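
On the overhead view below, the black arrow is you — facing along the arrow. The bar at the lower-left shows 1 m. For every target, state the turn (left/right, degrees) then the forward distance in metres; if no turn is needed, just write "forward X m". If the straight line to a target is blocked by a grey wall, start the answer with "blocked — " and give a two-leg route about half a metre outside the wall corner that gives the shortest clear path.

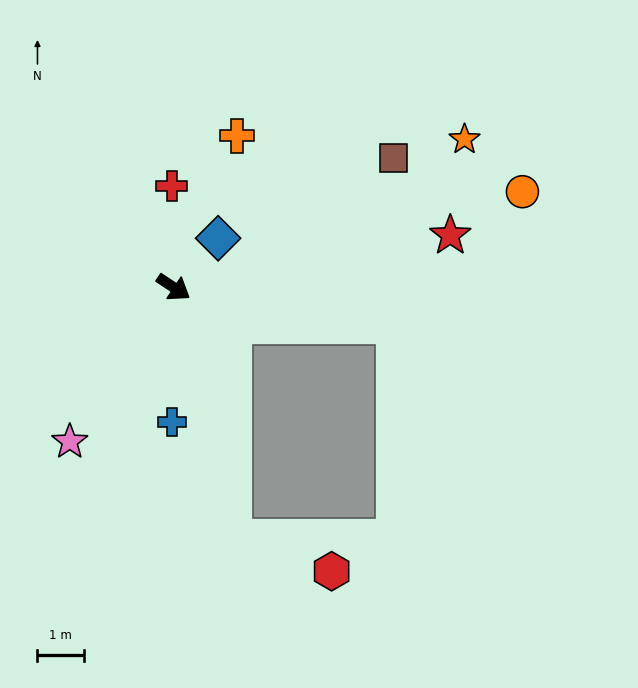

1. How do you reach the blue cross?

turn right 57°, forward 2.9 m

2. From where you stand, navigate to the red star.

turn left 44°, forward 6.0 m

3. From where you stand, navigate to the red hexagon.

blocked — turn right 44°, forward 5.5 m, then turn left 60°, forward 2.2 m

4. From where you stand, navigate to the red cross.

turn left 124°, forward 2.2 m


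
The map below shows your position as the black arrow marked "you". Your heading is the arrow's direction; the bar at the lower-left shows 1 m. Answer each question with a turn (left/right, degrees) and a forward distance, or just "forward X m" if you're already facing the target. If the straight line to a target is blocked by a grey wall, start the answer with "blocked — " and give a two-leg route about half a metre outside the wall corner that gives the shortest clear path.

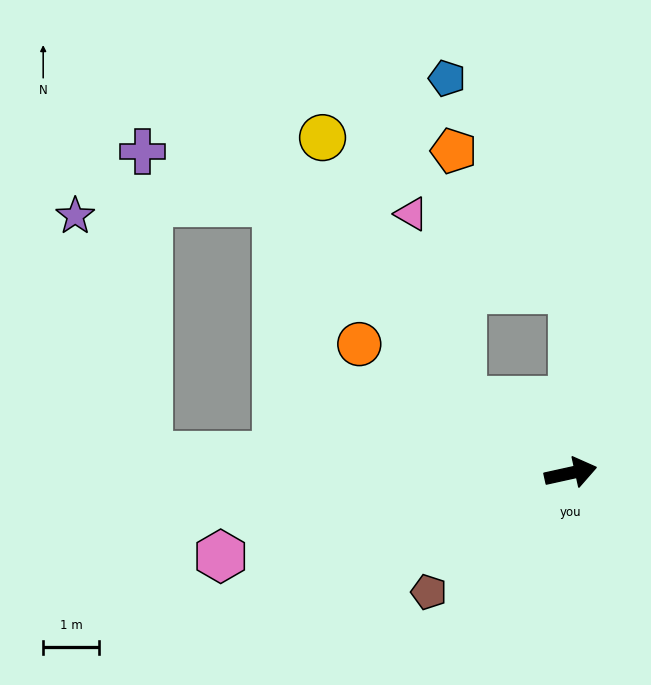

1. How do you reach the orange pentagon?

blocked — turn left 77°, forward 3.3 m, then turn left 41°, forward 3.2 m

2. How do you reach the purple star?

blocked — turn left 165°, forward 7.5 m, then turn right 70°, forward 4.5 m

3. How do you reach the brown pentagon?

turn right 152°, forward 3.3 m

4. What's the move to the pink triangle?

blocked — turn left 134°, forward 2.3 m, then turn right 41°, forward 3.4 m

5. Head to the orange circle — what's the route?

turn left 136°, forward 4.4 m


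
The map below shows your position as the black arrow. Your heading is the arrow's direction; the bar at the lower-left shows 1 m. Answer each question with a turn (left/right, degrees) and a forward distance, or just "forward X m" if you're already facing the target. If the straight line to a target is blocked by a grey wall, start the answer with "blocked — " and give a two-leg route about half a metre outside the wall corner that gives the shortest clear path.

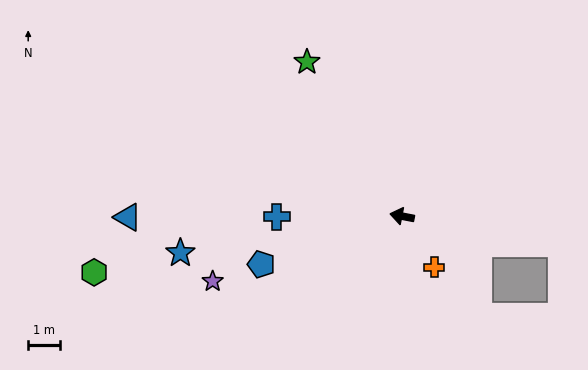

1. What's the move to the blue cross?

turn left 11°, forward 4.0 m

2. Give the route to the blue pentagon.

turn left 30°, forward 4.7 m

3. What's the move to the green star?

turn right 47°, forward 5.7 m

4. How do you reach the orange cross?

turn left 133°, forward 1.9 m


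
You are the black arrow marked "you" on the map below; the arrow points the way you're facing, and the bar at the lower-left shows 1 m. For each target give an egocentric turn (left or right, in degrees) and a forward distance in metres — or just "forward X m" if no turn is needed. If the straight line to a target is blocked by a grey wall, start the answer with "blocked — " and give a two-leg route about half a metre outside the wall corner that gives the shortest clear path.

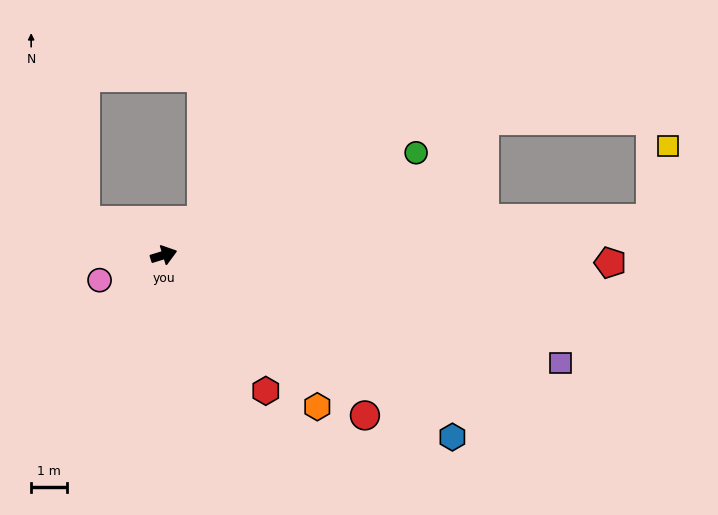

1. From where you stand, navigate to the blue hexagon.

turn right 49°, forward 9.6 m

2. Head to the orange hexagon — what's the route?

turn right 62°, forward 6.1 m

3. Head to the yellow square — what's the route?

blocked — turn right 13°, forward 13.8 m, then turn left 73°, forward 2.1 m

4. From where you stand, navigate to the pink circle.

turn right 176°, forward 1.9 m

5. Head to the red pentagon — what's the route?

turn right 18°, forward 12.6 m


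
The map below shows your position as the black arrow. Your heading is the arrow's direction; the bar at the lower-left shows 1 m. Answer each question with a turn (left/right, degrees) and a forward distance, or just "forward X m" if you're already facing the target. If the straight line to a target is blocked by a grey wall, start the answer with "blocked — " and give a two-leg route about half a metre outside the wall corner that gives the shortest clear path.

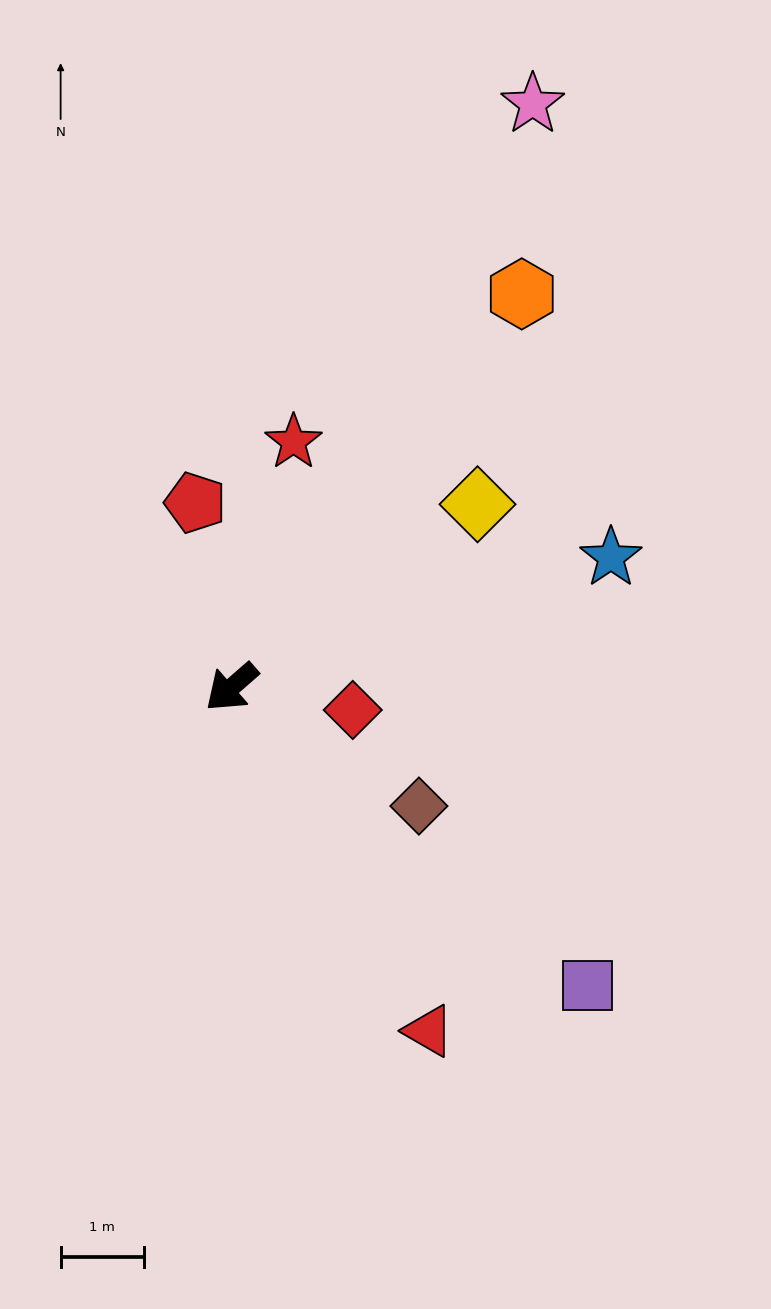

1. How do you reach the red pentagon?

turn right 120°, forward 2.3 m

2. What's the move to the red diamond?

turn left 128°, forward 1.5 m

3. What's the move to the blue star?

turn left 158°, forward 4.8 m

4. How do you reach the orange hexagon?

turn right 168°, forward 5.9 m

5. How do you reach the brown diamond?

turn left 107°, forward 2.7 m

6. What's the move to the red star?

turn right 145°, forward 3.0 m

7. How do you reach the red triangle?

turn left 79°, forward 4.8 m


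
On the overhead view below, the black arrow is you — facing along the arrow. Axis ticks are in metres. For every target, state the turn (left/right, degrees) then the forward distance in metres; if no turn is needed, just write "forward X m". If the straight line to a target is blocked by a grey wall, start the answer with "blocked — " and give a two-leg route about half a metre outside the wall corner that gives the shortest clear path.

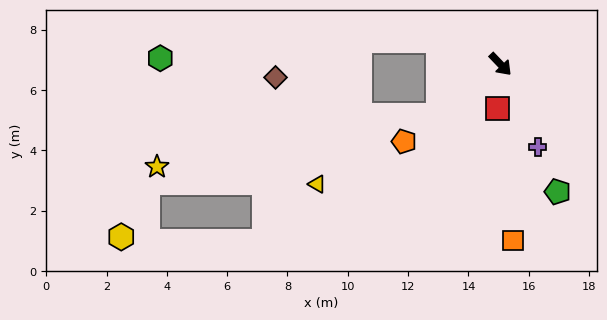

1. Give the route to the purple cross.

turn right 19°, forward 3.0 m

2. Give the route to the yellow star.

blocked — turn right 94°, forward 2.6 m, then turn right 29°, forward 9.5 m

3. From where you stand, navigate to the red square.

turn right 47°, forward 1.5 m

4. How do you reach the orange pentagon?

turn right 95°, forward 4.1 m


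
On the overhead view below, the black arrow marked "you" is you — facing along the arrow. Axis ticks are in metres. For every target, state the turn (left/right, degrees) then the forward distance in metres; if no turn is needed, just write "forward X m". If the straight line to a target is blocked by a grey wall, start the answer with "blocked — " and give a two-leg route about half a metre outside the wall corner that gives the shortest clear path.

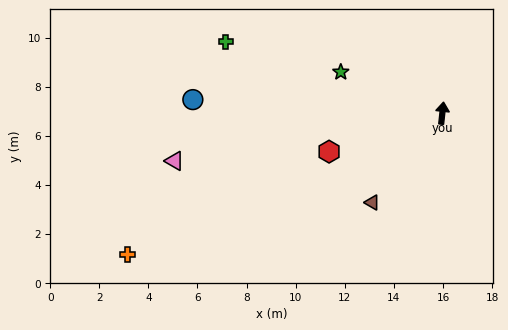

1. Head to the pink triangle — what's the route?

turn left 106°, forward 11.1 m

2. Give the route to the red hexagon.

turn left 115°, forward 4.9 m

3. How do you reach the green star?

turn left 74°, forward 4.5 m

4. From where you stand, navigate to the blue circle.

turn left 93°, forward 10.2 m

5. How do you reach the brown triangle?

turn left 148°, forward 4.6 m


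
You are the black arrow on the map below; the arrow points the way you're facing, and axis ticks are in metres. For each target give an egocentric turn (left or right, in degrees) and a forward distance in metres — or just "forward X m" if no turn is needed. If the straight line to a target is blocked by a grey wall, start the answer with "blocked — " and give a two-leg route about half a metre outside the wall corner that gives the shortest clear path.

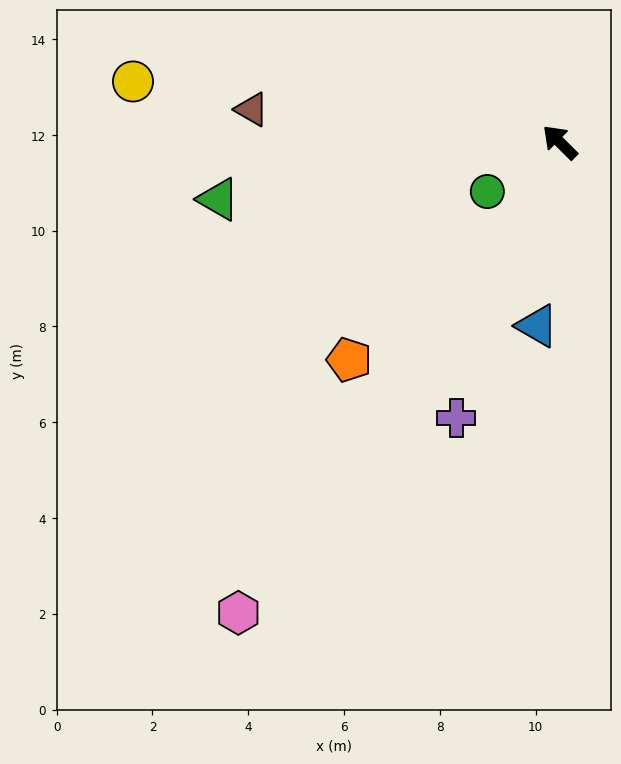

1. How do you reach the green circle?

turn left 79°, forward 1.8 m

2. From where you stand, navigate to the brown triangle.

turn left 39°, forward 6.5 m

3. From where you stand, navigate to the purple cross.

turn left 114°, forward 6.2 m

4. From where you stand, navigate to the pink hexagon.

turn left 100°, forward 11.9 m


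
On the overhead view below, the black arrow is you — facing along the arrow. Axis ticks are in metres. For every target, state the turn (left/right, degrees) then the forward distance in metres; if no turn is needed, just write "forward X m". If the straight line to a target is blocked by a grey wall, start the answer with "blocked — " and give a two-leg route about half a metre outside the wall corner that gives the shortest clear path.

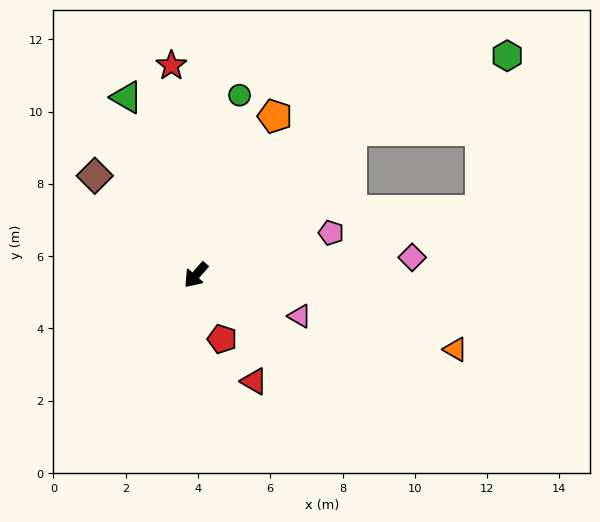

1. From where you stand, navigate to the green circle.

turn right 152°, forward 5.1 m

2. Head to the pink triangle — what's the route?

turn left 110°, forward 3.1 m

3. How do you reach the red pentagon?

turn left 64°, forward 1.9 m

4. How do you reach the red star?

turn right 132°, forward 5.8 m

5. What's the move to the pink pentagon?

turn left 149°, forward 3.9 m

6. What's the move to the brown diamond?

turn right 93°, forward 3.9 m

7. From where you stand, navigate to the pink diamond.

turn left 136°, forward 6.0 m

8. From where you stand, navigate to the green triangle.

turn right 117°, forward 5.3 m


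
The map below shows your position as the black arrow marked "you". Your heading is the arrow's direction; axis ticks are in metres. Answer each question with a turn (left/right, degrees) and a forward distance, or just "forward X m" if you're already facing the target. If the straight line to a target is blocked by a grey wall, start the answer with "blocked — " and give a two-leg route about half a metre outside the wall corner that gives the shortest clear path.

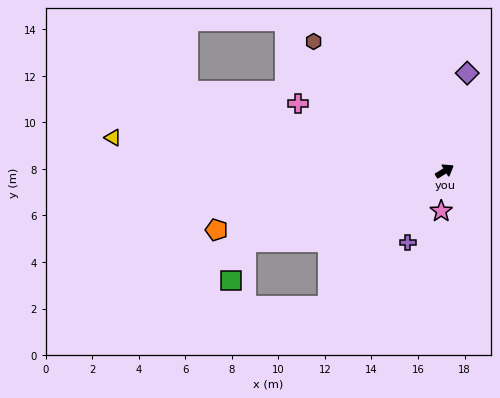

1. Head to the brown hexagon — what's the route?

turn left 104°, forward 7.9 m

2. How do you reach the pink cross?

turn left 124°, forward 6.9 m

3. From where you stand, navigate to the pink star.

turn right 126°, forward 1.7 m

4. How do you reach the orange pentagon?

turn left 163°, forward 10.1 m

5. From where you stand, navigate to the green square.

blocked — turn left 168°, forward 9.1 m, then turn left 48°, forward 1.7 m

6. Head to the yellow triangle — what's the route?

turn left 143°, forward 14.3 m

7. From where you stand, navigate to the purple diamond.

turn left 46°, forward 4.3 m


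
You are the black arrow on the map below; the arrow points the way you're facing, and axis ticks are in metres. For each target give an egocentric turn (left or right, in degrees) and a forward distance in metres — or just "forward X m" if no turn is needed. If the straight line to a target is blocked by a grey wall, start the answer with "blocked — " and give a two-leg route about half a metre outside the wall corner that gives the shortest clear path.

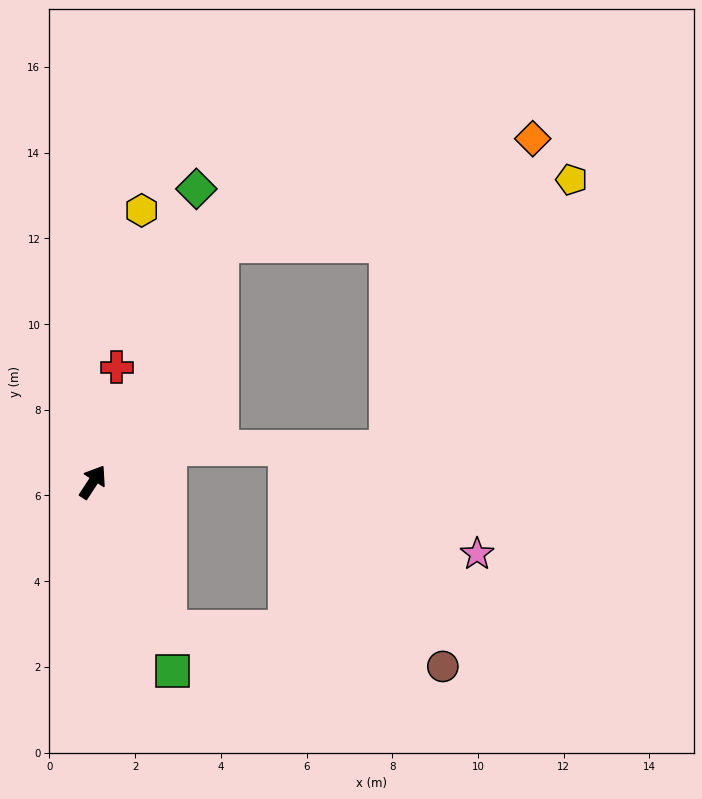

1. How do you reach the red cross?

turn left 21°, forward 2.7 m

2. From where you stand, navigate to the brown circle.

blocked — turn right 119°, forward 3.8 m, then turn left 54°, forward 6.5 m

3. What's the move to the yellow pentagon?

blocked — turn left 5°, forward 6.3 m, then turn right 51°, forward 8.3 m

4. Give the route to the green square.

turn right 124°, forward 4.8 m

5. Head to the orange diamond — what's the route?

blocked — turn left 5°, forward 6.3 m, then turn right 43°, forward 7.7 m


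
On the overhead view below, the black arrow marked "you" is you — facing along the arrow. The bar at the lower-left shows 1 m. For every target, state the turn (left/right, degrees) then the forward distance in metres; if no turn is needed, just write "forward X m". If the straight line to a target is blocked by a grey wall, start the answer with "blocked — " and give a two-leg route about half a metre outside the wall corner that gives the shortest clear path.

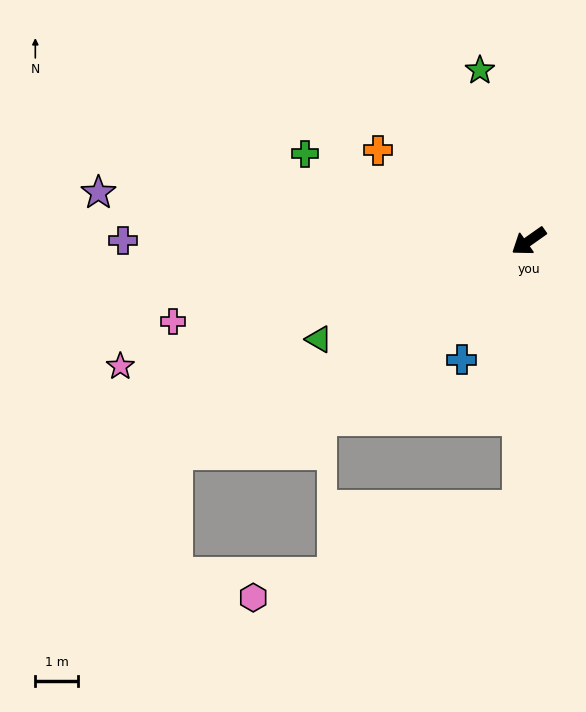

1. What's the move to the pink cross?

turn right 22°, forward 8.6 m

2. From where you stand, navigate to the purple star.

turn right 42°, forward 10.2 m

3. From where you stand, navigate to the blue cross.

turn left 25°, forward 3.2 m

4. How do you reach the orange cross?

turn right 66°, forward 4.2 m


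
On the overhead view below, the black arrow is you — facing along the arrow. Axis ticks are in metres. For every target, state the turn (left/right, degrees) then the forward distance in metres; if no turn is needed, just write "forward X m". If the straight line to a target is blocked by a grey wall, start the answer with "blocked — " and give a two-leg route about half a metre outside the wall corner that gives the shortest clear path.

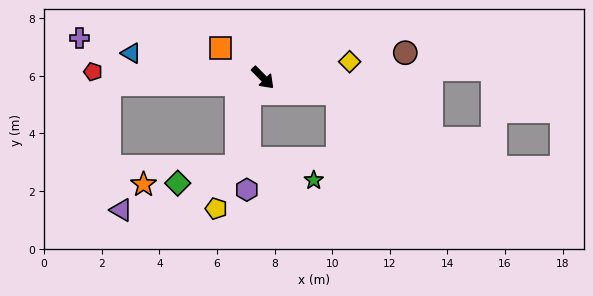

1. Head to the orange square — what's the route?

turn right 170°, forward 1.8 m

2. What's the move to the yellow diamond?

turn left 56°, forward 3.1 m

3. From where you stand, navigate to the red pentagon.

turn right 137°, forward 5.9 m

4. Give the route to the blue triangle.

turn right 145°, forward 4.6 m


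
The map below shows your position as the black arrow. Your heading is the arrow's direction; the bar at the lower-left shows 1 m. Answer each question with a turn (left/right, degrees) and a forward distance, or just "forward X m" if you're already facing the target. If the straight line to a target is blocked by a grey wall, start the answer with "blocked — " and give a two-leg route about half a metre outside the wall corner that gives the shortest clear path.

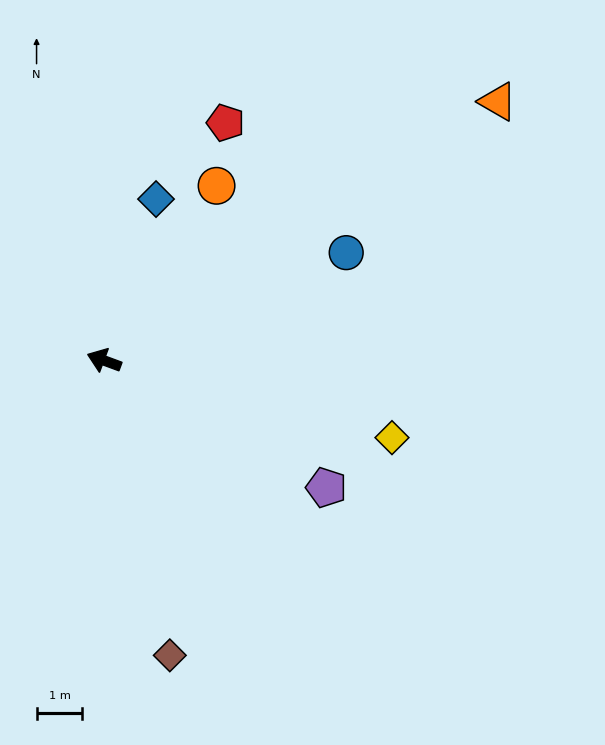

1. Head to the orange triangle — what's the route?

turn right 126°, forward 10.3 m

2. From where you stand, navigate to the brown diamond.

turn left 123°, forward 6.6 m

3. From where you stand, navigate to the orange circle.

turn right 102°, forward 4.5 m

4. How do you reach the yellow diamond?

turn right 175°, forward 6.5 m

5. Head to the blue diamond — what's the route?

turn right 88°, forward 3.7 m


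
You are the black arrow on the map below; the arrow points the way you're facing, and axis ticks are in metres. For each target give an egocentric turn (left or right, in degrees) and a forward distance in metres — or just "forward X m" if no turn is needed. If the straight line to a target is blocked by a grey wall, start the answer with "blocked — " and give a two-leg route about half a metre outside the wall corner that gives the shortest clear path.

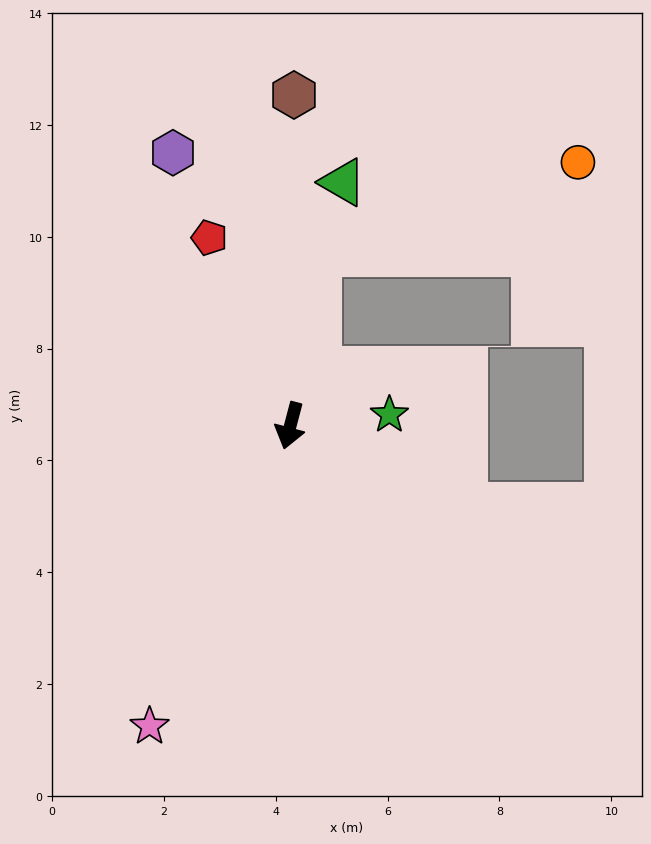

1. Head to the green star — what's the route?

turn left 111°, forward 1.8 m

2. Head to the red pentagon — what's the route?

turn right 142°, forward 3.7 m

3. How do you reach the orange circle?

blocked — turn right 174°, forward 3.1 m, then turn right 62°, forward 4.9 m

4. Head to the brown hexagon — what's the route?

turn right 166°, forward 5.9 m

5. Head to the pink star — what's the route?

turn right 10°, forward 5.9 m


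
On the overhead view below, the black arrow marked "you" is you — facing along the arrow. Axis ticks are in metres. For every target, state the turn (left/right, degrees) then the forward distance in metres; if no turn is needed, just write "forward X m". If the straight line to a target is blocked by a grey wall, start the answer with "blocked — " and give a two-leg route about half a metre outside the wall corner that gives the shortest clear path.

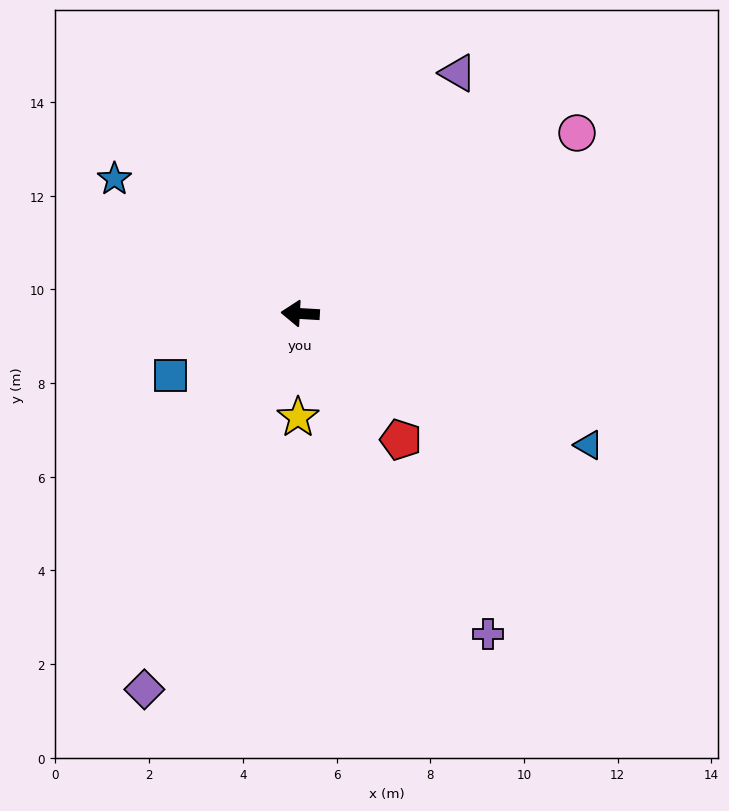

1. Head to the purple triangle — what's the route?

turn right 120°, forward 6.1 m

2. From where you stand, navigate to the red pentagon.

turn left 132°, forward 3.4 m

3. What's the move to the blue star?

turn right 33°, forward 4.9 m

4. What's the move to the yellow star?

turn left 92°, forward 2.2 m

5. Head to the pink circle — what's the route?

turn right 144°, forward 7.1 m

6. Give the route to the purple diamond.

turn left 71°, forward 8.7 m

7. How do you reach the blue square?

turn left 29°, forward 3.1 m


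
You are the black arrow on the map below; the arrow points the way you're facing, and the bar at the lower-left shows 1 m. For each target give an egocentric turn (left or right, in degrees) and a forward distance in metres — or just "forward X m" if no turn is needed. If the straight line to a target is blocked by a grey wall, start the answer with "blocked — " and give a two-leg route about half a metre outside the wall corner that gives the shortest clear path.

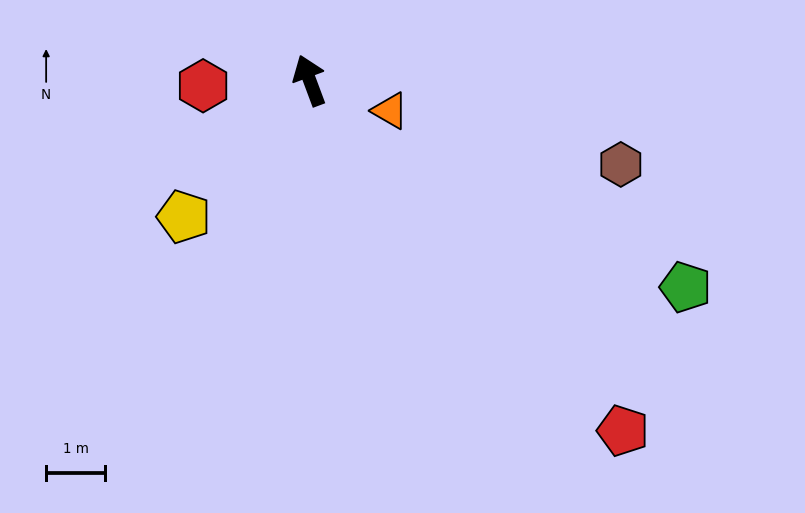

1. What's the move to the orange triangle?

turn right 131°, forward 1.5 m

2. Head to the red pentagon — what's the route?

turn right 159°, forward 8.0 m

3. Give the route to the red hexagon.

turn left 72°, forward 1.8 m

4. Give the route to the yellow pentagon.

turn left 117°, forward 3.2 m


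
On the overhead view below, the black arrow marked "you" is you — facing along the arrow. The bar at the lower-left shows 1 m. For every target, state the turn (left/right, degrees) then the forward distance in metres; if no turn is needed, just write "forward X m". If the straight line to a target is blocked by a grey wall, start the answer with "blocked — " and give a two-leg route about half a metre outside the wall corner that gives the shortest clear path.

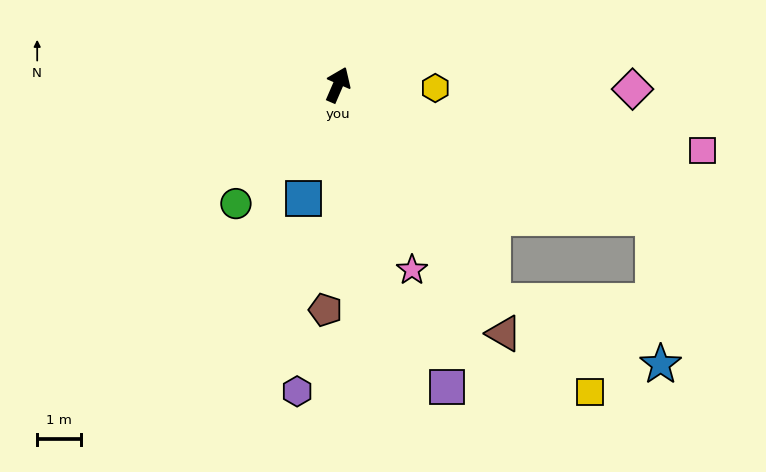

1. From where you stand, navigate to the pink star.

turn right 135°, forward 4.5 m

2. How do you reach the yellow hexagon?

turn right 69°, forward 2.2 m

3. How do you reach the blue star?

blocked — turn right 89°, forward 7.7 m, then turn right 65°, forward 3.3 m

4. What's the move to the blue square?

turn right 173°, forward 2.7 m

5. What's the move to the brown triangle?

turn right 123°, forward 6.8 m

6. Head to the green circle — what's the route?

turn left 163°, forward 3.5 m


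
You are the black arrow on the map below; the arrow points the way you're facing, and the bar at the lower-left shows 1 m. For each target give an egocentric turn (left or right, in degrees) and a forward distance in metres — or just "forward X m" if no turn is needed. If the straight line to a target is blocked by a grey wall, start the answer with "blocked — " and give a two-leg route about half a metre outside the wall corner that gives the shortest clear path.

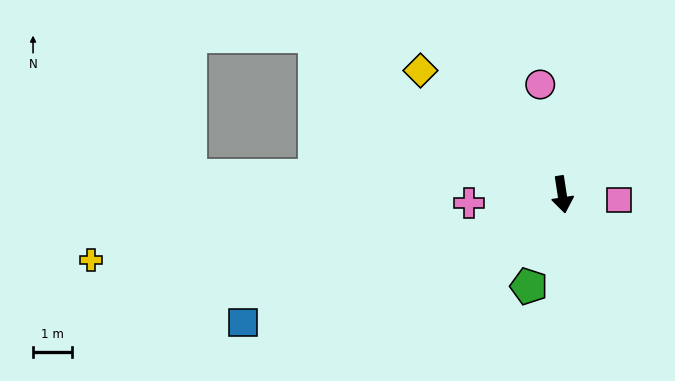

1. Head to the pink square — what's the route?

turn left 75°, forward 1.4 m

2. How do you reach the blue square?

turn right 77°, forward 8.8 m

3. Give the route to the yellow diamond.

turn right 140°, forward 4.8 m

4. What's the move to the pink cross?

turn right 94°, forward 2.4 m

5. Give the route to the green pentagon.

turn right 29°, forward 2.5 m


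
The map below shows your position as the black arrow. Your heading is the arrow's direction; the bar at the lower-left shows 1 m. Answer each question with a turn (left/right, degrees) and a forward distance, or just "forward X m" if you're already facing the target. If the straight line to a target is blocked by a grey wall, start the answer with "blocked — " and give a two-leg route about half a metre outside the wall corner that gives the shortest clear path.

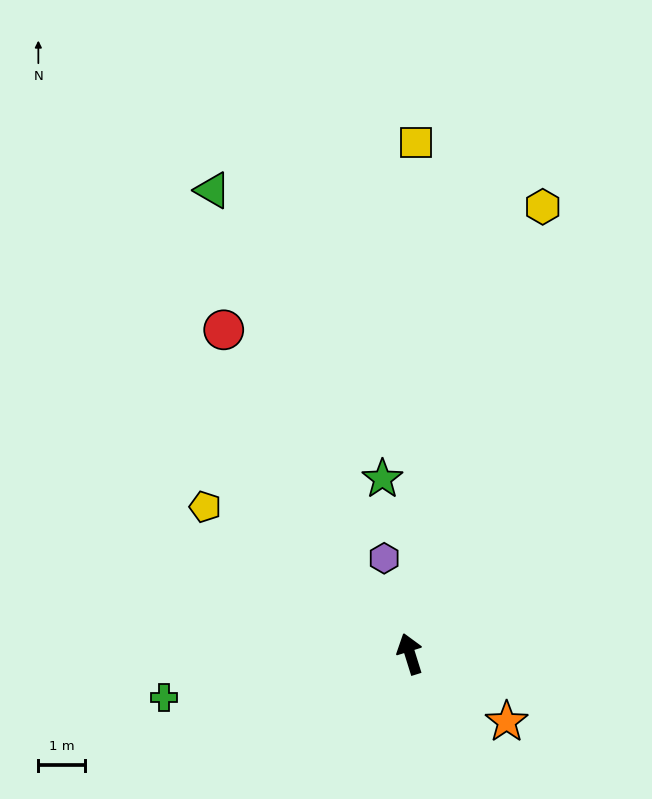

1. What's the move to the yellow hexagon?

turn right 34°, forward 10.1 m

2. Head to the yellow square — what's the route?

turn right 18°, forward 11.1 m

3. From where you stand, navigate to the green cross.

turn left 83°, forward 5.4 m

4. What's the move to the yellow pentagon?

turn left 37°, forward 5.5 m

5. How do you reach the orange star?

turn right 142°, forward 2.6 m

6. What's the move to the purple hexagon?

turn right 2°, forward 2.1 m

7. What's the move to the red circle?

turn left 13°, forward 8.1 m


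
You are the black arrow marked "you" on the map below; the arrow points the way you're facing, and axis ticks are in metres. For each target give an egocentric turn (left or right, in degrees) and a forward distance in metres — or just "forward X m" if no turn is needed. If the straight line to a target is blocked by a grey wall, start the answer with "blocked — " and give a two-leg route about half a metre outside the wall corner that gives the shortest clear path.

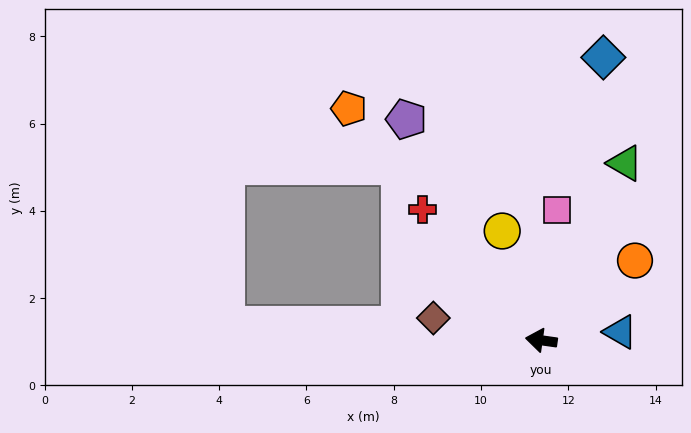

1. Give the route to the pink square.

turn right 89°, forward 3.0 m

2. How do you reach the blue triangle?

turn right 166°, forward 1.8 m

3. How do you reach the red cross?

turn right 40°, forward 4.1 m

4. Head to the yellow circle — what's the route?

turn right 62°, forward 2.7 m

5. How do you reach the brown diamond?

turn right 4°, forward 2.5 m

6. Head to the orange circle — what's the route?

turn right 132°, forward 2.8 m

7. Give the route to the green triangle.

turn right 107°, forward 4.5 m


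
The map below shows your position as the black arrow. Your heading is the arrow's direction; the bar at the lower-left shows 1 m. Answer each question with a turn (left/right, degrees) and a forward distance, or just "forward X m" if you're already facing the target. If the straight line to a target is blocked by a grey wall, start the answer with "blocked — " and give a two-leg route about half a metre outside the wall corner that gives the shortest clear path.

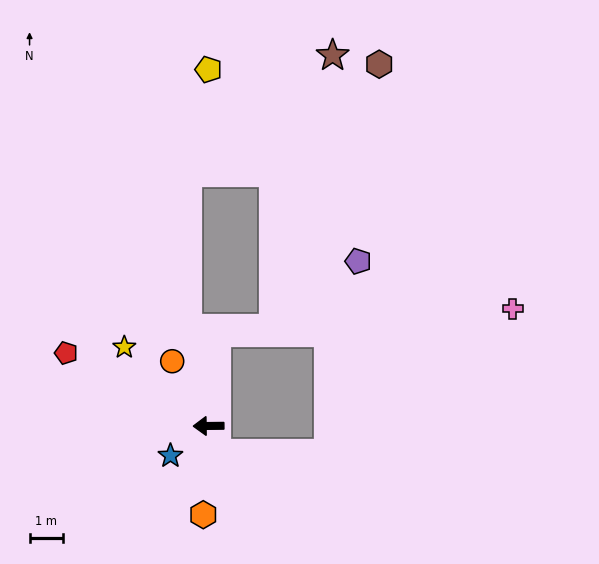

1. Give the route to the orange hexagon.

turn left 86°, forward 2.6 m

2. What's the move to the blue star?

turn left 37°, forward 1.4 m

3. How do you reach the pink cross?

blocked — turn right 96°, forward 2.8 m, then turn right 80°, forward 8.7 m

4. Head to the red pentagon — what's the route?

turn right 28°, forward 4.7 m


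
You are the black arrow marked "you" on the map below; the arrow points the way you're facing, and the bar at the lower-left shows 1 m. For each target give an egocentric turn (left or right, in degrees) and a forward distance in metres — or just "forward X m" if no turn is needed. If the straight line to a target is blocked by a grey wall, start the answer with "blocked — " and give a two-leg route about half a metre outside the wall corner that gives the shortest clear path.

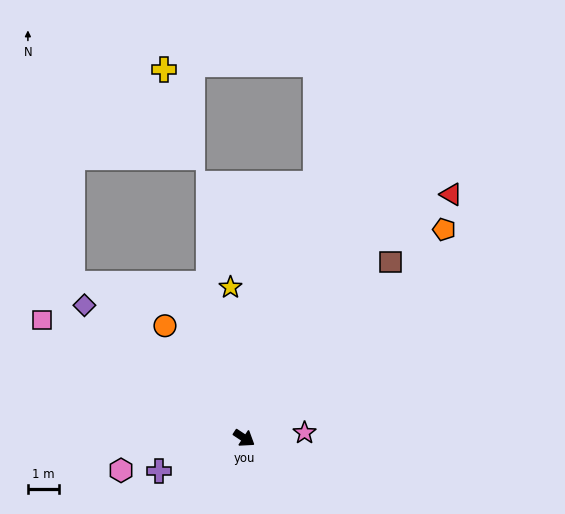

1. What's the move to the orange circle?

turn left 159°, forward 4.4 m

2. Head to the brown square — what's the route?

turn left 84°, forward 7.4 m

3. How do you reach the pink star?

turn left 38°, forward 2.0 m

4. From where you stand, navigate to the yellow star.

turn left 129°, forward 4.9 m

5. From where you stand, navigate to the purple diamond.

turn left 174°, forward 6.7 m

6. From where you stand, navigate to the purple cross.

turn right 125°, forward 2.9 m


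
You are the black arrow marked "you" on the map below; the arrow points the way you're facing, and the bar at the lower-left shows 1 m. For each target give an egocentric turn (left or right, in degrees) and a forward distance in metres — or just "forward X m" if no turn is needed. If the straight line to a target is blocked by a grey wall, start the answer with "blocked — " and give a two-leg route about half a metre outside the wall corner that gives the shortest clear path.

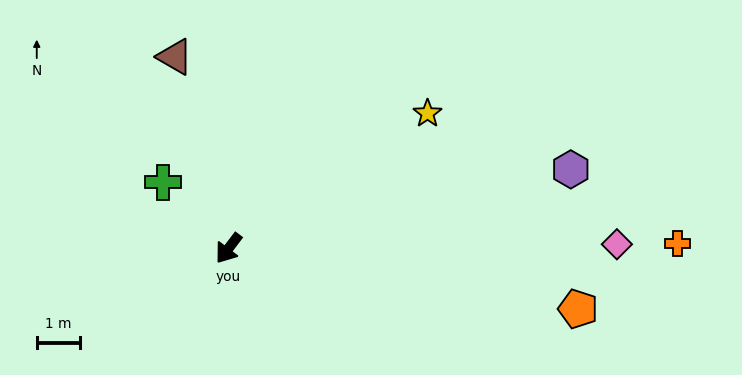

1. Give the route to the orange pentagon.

turn left 117°, forward 8.2 m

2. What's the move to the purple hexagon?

turn left 140°, forward 8.2 m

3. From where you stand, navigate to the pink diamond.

turn left 128°, forward 9.0 m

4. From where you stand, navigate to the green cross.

turn right 98°, forward 2.2 m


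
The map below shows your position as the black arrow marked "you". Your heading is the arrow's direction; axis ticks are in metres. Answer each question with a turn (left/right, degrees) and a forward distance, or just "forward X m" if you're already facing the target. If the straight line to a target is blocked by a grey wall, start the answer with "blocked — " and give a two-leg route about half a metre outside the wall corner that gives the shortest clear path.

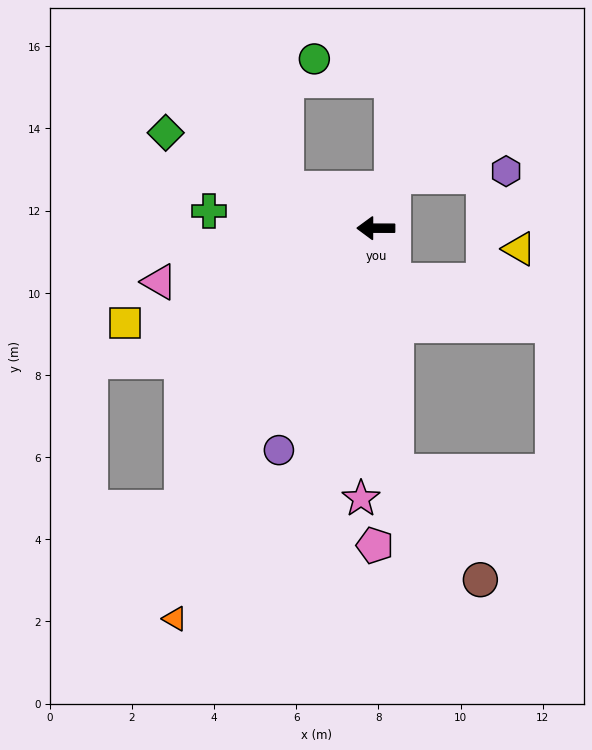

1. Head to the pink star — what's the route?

turn left 87°, forward 6.6 m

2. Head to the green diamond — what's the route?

turn right 24°, forward 5.6 m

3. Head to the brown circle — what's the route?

blocked — turn left 95°, forward 5.9 m, then turn left 33°, forward 3.3 m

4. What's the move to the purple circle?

turn left 67°, forward 5.9 m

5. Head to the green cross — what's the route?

turn right 6°, forward 4.1 m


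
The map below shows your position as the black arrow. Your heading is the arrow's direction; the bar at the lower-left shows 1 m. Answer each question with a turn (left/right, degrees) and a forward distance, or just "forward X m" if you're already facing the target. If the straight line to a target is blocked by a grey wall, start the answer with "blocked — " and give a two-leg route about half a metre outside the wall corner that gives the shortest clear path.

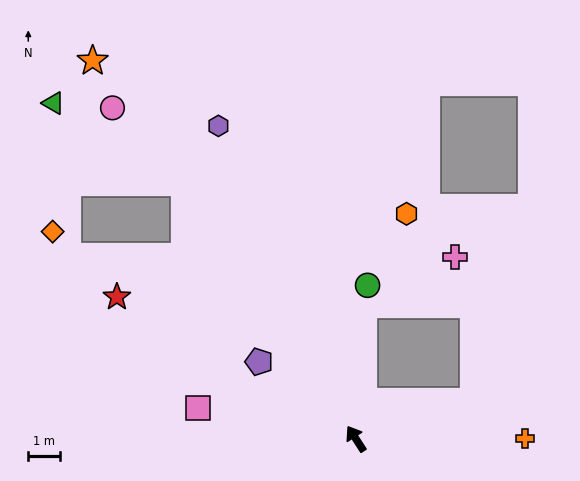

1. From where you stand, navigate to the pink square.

turn left 46°, forward 5.1 m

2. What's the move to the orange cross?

turn right 123°, forward 5.3 m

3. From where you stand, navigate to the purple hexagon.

turn right 9°, forward 10.8 m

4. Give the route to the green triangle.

blocked — forward 9.7 m, then turn left 26°, forward 4.8 m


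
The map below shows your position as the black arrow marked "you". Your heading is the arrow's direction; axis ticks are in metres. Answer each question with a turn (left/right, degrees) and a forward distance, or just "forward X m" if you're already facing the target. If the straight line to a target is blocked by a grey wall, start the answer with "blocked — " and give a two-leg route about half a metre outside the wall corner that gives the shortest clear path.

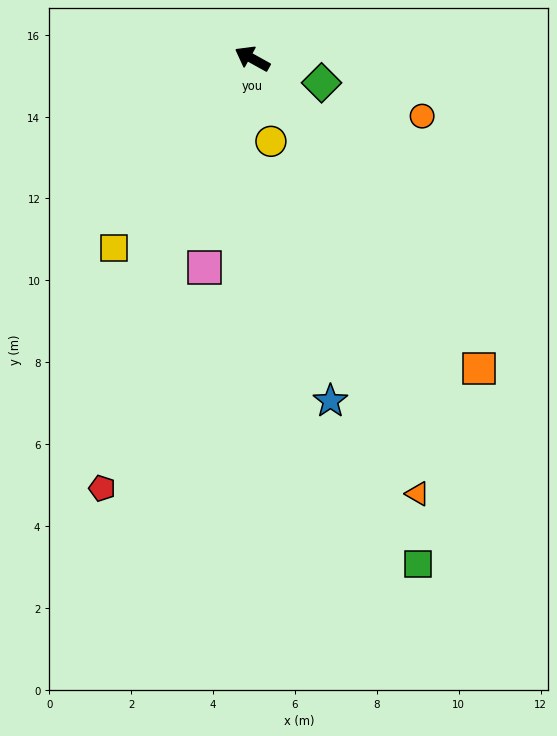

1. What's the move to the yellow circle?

turn left 132°, forward 2.1 m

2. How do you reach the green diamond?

turn right 170°, forward 1.8 m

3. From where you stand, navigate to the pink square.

turn left 106°, forward 5.2 m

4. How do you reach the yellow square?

turn left 83°, forward 5.7 m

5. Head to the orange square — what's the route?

turn left 155°, forward 9.4 m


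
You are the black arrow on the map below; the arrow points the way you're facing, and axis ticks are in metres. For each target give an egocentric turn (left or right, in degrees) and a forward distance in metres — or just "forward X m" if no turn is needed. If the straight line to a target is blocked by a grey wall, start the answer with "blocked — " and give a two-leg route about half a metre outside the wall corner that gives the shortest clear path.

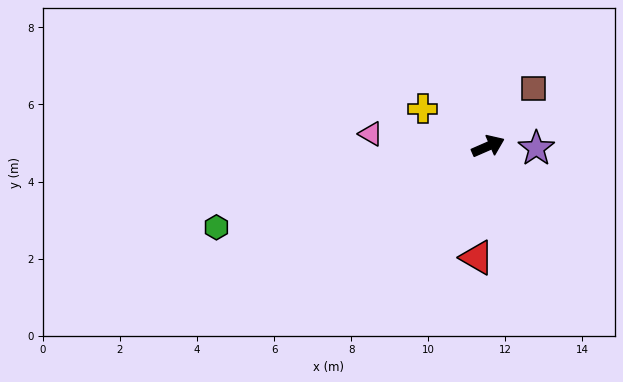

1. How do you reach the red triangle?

turn right 119°, forward 2.9 m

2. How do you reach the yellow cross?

turn left 127°, forward 2.0 m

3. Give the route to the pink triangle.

turn left 150°, forward 3.1 m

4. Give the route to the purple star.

turn right 26°, forward 1.3 m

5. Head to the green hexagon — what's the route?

turn left 173°, forward 7.4 m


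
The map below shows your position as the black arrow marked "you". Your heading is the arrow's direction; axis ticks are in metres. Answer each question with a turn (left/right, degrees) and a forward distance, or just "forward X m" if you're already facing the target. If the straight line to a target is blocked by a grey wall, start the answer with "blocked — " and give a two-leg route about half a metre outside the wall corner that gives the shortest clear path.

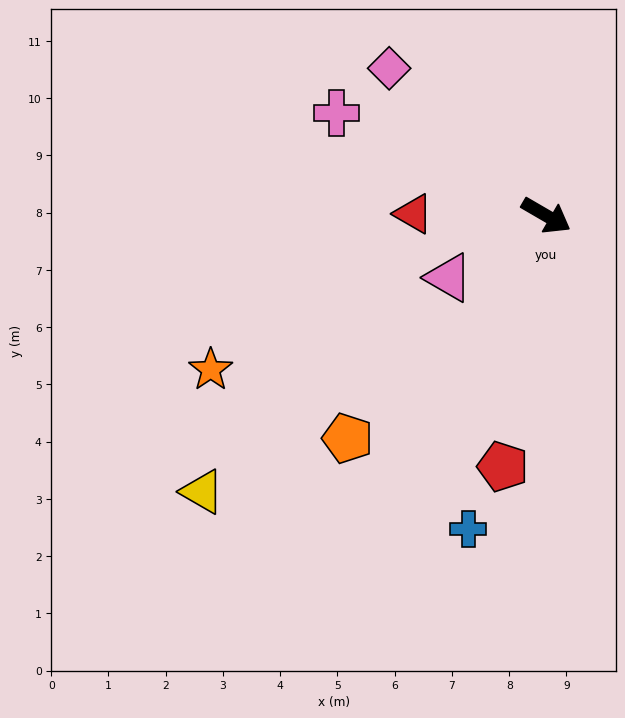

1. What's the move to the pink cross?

turn right 176°, forward 4.1 m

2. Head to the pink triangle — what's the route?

turn right 117°, forward 2.0 m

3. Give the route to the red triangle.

turn right 151°, forward 2.3 m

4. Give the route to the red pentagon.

turn right 70°, forward 4.4 m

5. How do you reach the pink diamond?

turn left 167°, forward 3.8 m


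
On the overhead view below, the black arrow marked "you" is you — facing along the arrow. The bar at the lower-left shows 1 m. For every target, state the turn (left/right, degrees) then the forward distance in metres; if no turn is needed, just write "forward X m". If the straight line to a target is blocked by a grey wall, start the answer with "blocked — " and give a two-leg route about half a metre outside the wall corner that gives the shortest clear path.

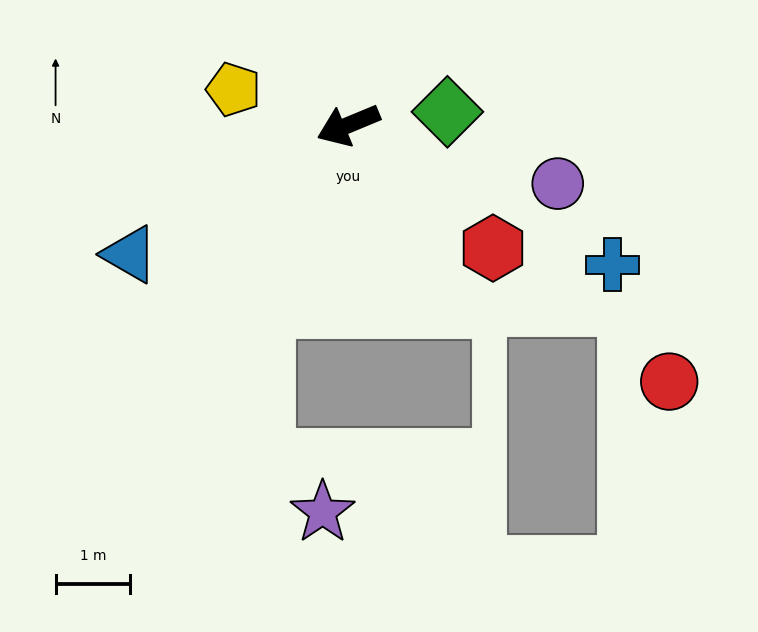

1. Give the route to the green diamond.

turn left 165°, forward 1.3 m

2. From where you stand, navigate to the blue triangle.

turn left 8°, forward 3.4 m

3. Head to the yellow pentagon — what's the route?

turn right 40°, forward 1.6 m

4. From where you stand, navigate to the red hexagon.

turn left 117°, forward 2.6 m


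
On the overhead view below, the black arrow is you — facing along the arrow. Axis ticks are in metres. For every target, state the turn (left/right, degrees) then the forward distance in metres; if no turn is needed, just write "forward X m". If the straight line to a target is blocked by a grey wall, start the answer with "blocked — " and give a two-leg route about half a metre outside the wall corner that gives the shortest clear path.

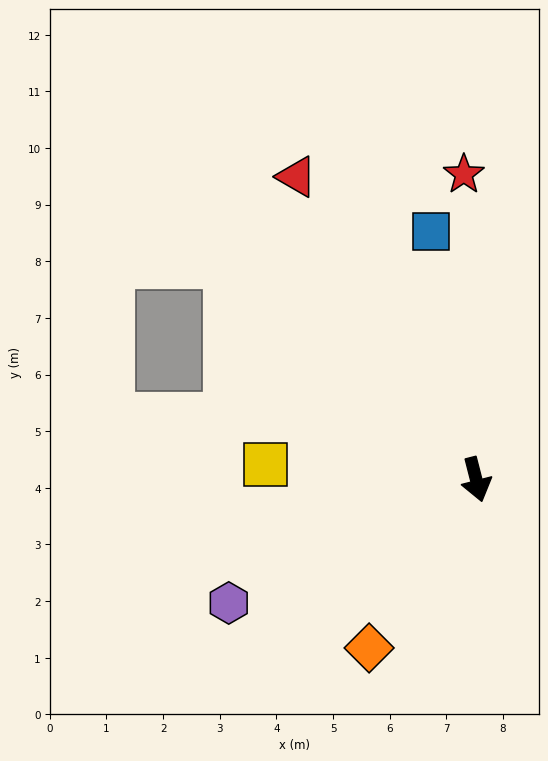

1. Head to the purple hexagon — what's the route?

turn right 78°, forward 4.9 m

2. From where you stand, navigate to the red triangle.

turn right 164°, forward 6.2 m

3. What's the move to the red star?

turn left 168°, forward 5.4 m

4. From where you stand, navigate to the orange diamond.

turn right 47°, forward 3.5 m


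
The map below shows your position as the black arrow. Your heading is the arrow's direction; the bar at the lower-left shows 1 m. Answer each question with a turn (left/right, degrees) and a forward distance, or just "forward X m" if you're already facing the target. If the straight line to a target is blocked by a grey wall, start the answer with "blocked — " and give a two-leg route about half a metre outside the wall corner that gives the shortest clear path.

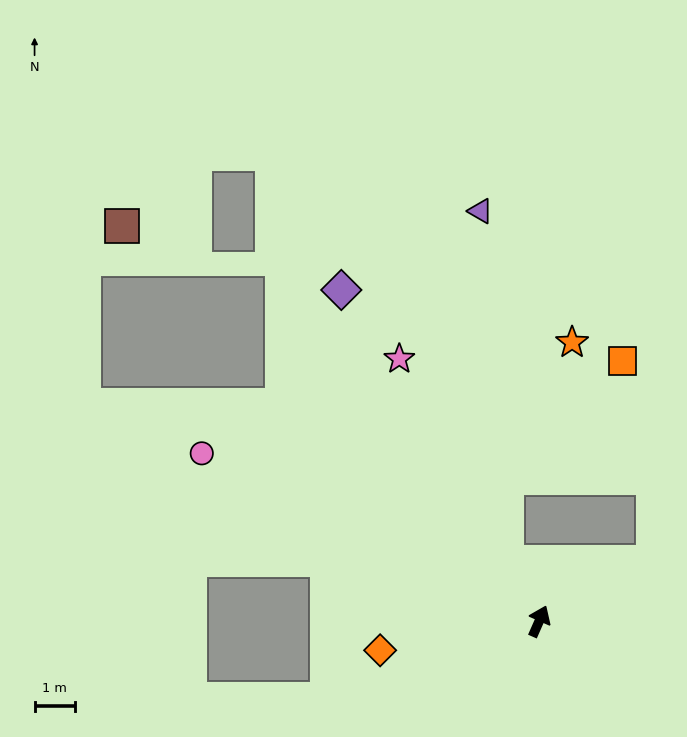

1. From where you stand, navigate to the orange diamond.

turn left 124°, forward 4.0 m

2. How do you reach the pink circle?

turn left 87°, forward 9.3 m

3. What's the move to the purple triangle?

blocked — turn left 52°, forward 1.7 m, then turn right 24°, forward 8.7 m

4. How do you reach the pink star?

turn left 52°, forward 7.3 m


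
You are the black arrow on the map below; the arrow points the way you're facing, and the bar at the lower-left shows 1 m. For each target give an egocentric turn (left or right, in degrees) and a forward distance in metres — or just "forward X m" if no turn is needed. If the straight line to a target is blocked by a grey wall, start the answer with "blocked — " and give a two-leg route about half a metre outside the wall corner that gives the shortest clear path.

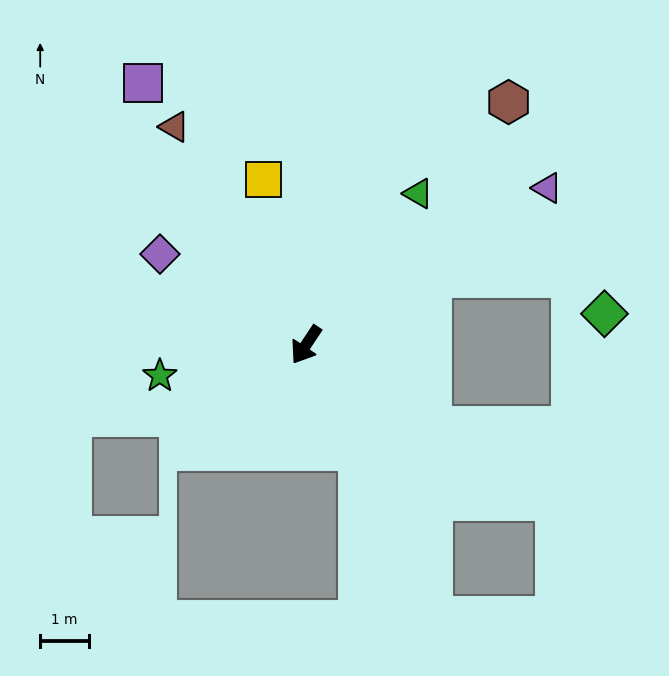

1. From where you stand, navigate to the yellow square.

turn right 132°, forward 3.5 m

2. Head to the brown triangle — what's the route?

turn right 115°, forward 5.2 m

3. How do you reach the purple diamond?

turn right 88°, forward 3.5 m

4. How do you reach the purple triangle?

turn left 157°, forward 5.9 m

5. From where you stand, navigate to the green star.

turn right 44°, forward 3.1 m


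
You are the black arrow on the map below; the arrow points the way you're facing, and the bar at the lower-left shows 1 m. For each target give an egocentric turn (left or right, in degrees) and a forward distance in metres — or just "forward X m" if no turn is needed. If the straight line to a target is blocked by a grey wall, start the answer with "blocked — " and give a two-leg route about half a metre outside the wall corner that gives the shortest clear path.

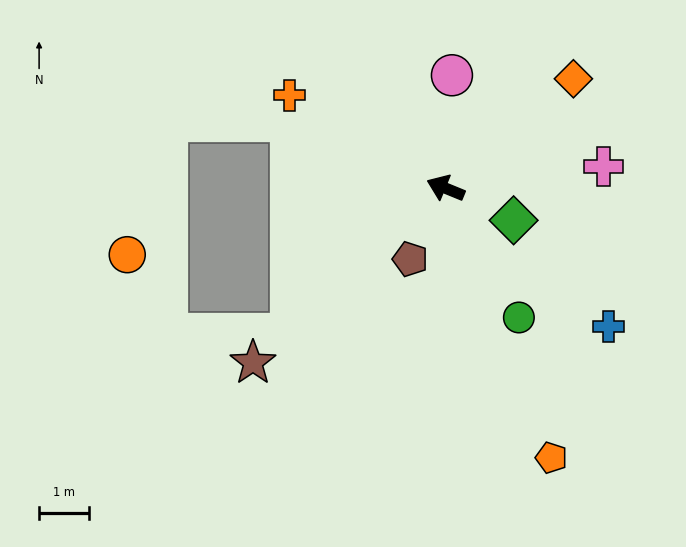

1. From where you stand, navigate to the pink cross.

turn right 150°, forward 3.2 m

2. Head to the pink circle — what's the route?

turn right 71°, forward 2.3 m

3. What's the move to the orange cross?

turn right 9°, forward 3.7 m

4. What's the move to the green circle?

turn left 142°, forward 3.0 m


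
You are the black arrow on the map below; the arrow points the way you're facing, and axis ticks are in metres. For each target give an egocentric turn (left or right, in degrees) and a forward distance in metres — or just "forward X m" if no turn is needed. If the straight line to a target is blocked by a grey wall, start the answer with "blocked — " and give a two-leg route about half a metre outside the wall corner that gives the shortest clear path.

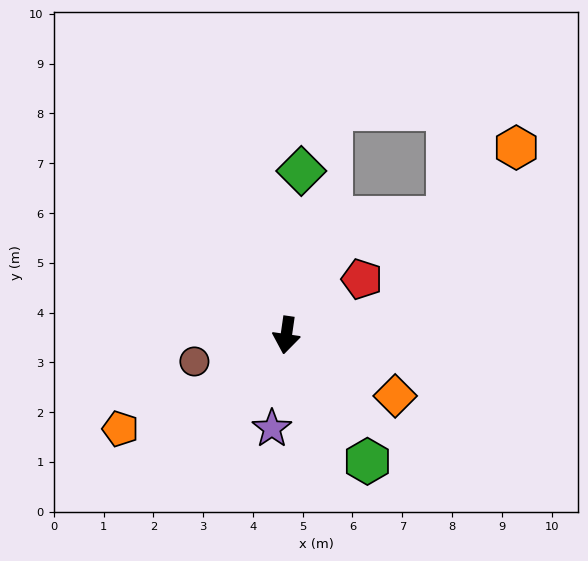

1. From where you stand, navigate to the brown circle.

turn right 66°, forward 1.9 m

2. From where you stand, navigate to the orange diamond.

turn left 69°, forward 2.5 m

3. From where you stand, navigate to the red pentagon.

turn left 135°, forward 1.9 m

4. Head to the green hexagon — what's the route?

turn left 41°, forward 3.0 m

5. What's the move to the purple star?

forward 1.9 m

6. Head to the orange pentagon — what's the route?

turn right 52°, forward 3.8 m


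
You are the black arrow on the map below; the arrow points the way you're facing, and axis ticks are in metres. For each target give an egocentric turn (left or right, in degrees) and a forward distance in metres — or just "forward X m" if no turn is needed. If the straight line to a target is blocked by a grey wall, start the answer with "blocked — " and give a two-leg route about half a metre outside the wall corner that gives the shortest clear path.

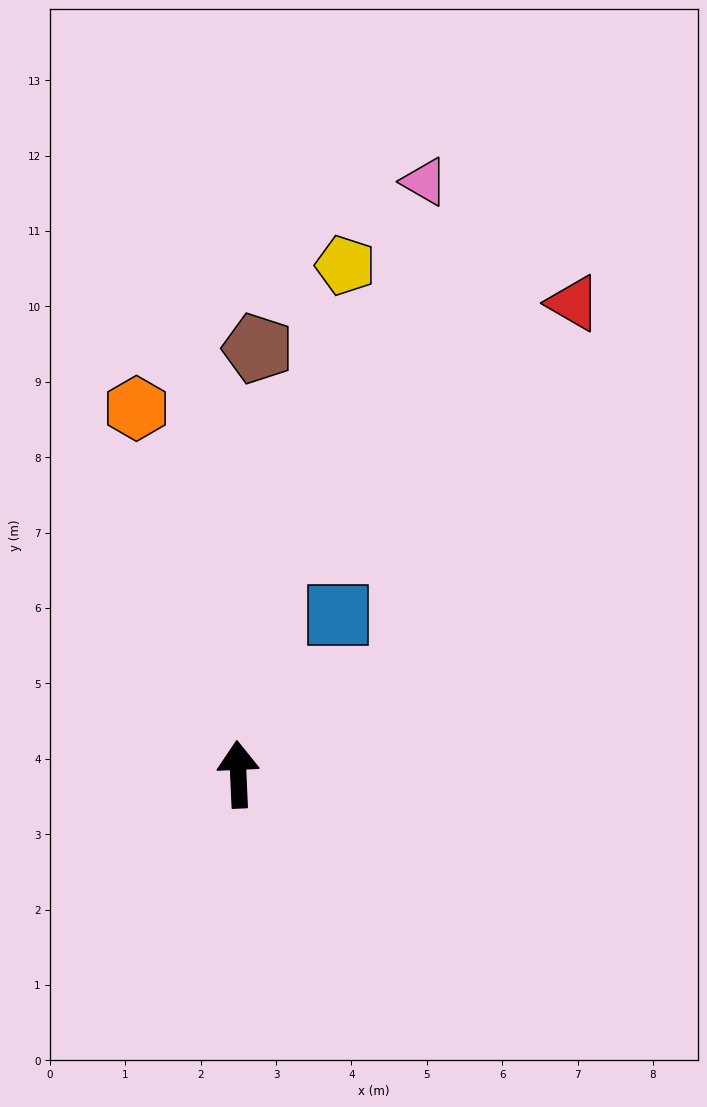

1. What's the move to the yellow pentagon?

turn right 14°, forward 6.9 m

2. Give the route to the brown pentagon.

turn right 5°, forward 5.7 m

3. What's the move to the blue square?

turn right 35°, forward 2.5 m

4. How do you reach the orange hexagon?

turn left 13°, forward 5.0 m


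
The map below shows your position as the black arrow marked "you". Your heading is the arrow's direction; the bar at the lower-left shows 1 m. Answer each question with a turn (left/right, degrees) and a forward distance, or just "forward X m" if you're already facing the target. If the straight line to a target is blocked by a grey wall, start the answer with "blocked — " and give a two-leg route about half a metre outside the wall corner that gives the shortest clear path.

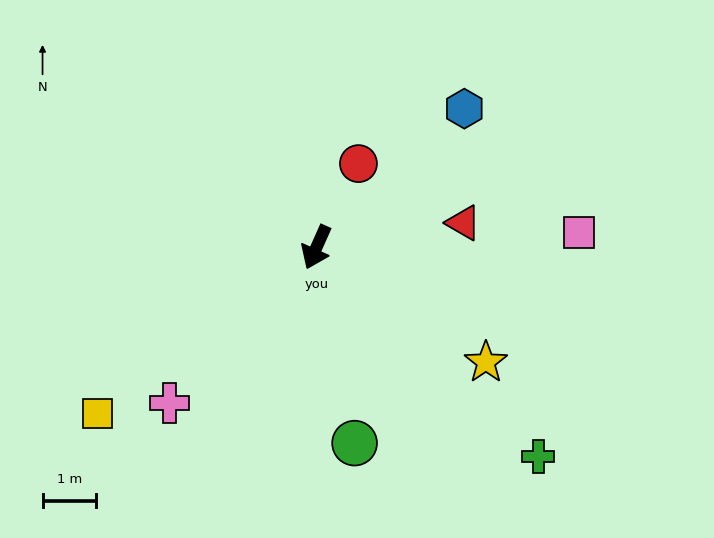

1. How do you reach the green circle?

turn left 35°, forward 3.7 m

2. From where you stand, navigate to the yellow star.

turn left 80°, forward 3.8 m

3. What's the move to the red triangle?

turn left 123°, forward 2.8 m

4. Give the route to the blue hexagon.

turn left 157°, forward 3.8 m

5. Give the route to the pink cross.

turn right 19°, forward 4.0 m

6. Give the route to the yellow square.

turn right 29°, forward 5.1 m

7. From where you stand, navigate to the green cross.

turn left 71°, forward 5.7 m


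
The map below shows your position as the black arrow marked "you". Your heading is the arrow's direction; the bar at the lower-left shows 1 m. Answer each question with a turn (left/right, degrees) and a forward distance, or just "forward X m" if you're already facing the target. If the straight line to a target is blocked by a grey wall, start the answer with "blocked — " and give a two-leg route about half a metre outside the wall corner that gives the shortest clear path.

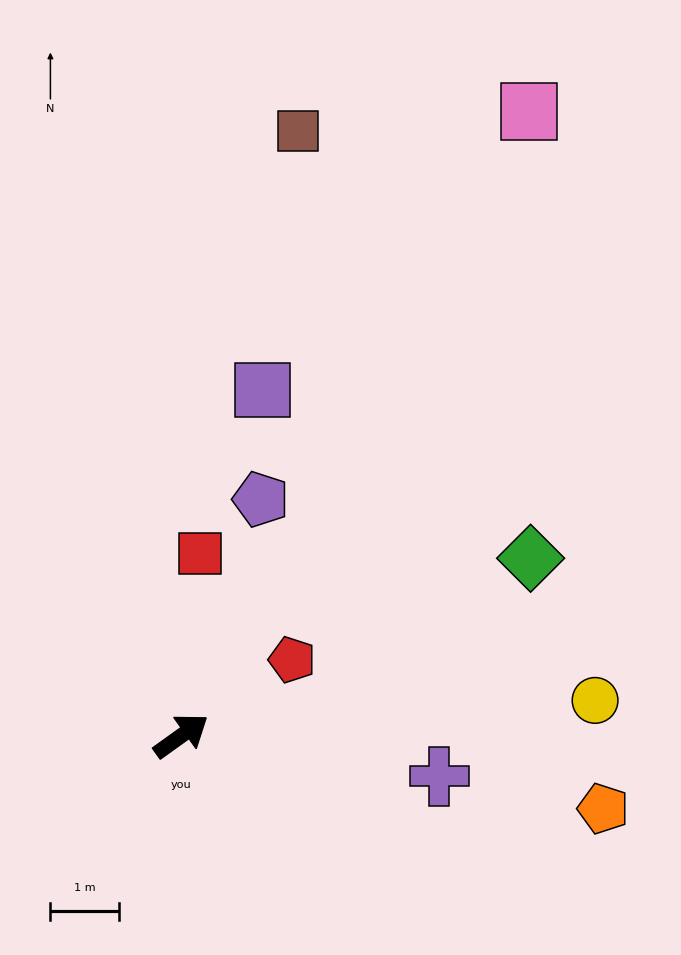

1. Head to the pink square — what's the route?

turn left 25°, forward 10.4 m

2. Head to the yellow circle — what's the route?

turn right 31°, forward 6.0 m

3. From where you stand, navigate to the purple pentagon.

turn left 36°, forward 3.6 m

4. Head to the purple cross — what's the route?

turn right 45°, forward 3.8 m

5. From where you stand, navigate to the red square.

turn left 48°, forward 2.7 m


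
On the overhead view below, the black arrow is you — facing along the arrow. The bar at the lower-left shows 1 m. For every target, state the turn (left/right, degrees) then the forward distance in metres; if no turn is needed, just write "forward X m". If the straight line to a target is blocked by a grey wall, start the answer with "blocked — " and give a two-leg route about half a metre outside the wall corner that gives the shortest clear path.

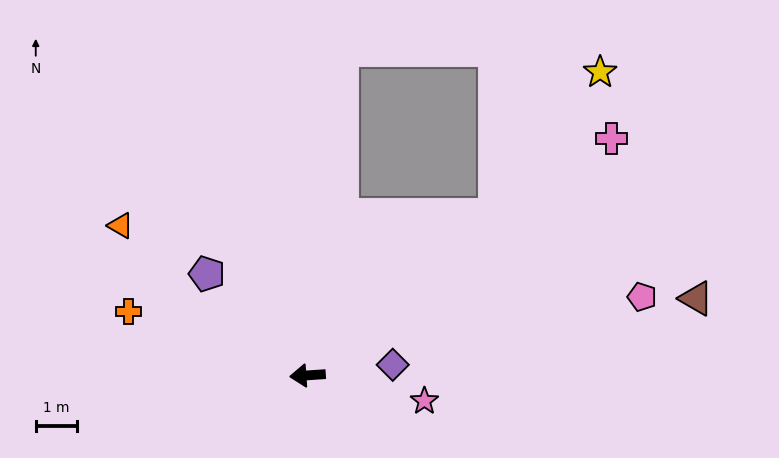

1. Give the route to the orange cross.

turn right 24°, forward 4.6 m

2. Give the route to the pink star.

turn left 164°, forward 2.9 m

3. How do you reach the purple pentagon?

turn right 49°, forward 3.5 m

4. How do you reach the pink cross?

turn right 146°, forward 9.3 m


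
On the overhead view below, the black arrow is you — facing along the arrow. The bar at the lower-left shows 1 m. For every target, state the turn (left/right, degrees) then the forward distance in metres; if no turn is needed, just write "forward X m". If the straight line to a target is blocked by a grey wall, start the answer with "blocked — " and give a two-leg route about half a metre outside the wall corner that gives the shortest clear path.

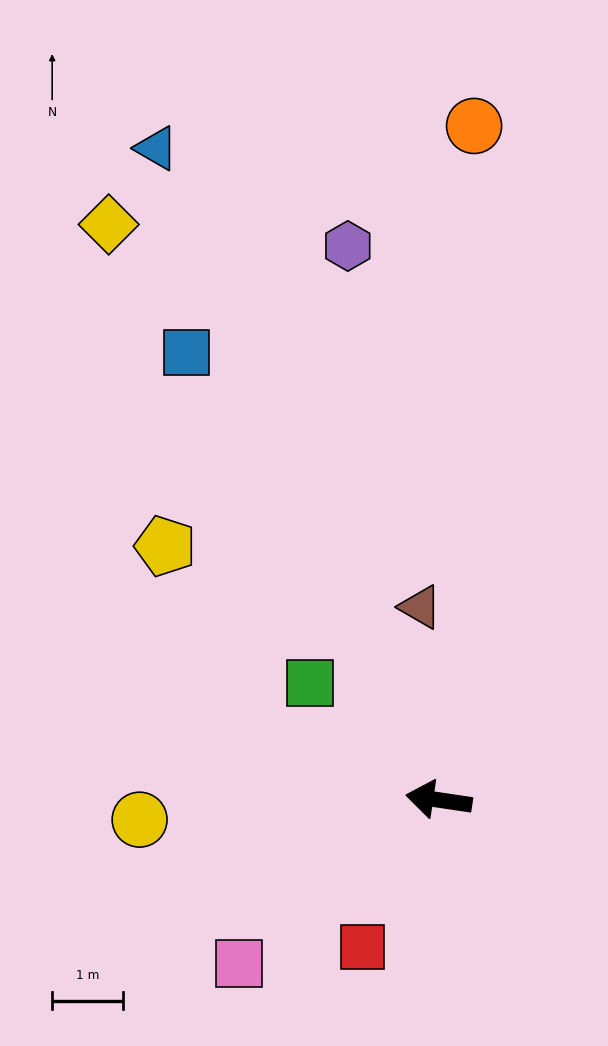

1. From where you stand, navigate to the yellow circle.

turn left 12°, forward 4.2 m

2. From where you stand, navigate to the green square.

turn right 34°, forward 2.5 m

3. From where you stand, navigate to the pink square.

turn left 48°, forward 3.7 m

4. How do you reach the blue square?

turn right 52°, forward 7.3 m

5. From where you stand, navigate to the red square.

turn left 71°, forward 2.3 m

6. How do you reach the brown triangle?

turn right 76°, forward 2.7 m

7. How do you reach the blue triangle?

turn right 58°, forward 10.0 m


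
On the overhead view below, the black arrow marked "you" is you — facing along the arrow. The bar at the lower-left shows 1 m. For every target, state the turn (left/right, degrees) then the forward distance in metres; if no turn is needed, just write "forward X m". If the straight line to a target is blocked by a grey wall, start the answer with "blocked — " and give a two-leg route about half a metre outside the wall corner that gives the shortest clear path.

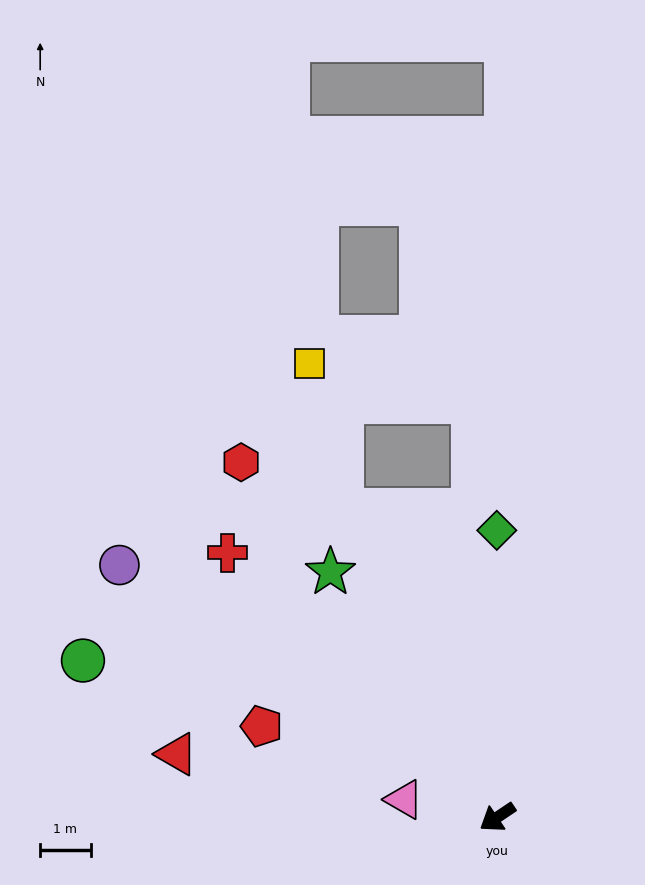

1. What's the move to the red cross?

turn right 78°, forward 7.5 m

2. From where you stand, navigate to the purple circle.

turn right 68°, forward 9.0 m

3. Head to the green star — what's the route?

turn right 90°, forward 5.9 m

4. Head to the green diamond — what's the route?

turn right 124°, forward 5.7 m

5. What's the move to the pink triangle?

turn right 45°, forward 1.9 m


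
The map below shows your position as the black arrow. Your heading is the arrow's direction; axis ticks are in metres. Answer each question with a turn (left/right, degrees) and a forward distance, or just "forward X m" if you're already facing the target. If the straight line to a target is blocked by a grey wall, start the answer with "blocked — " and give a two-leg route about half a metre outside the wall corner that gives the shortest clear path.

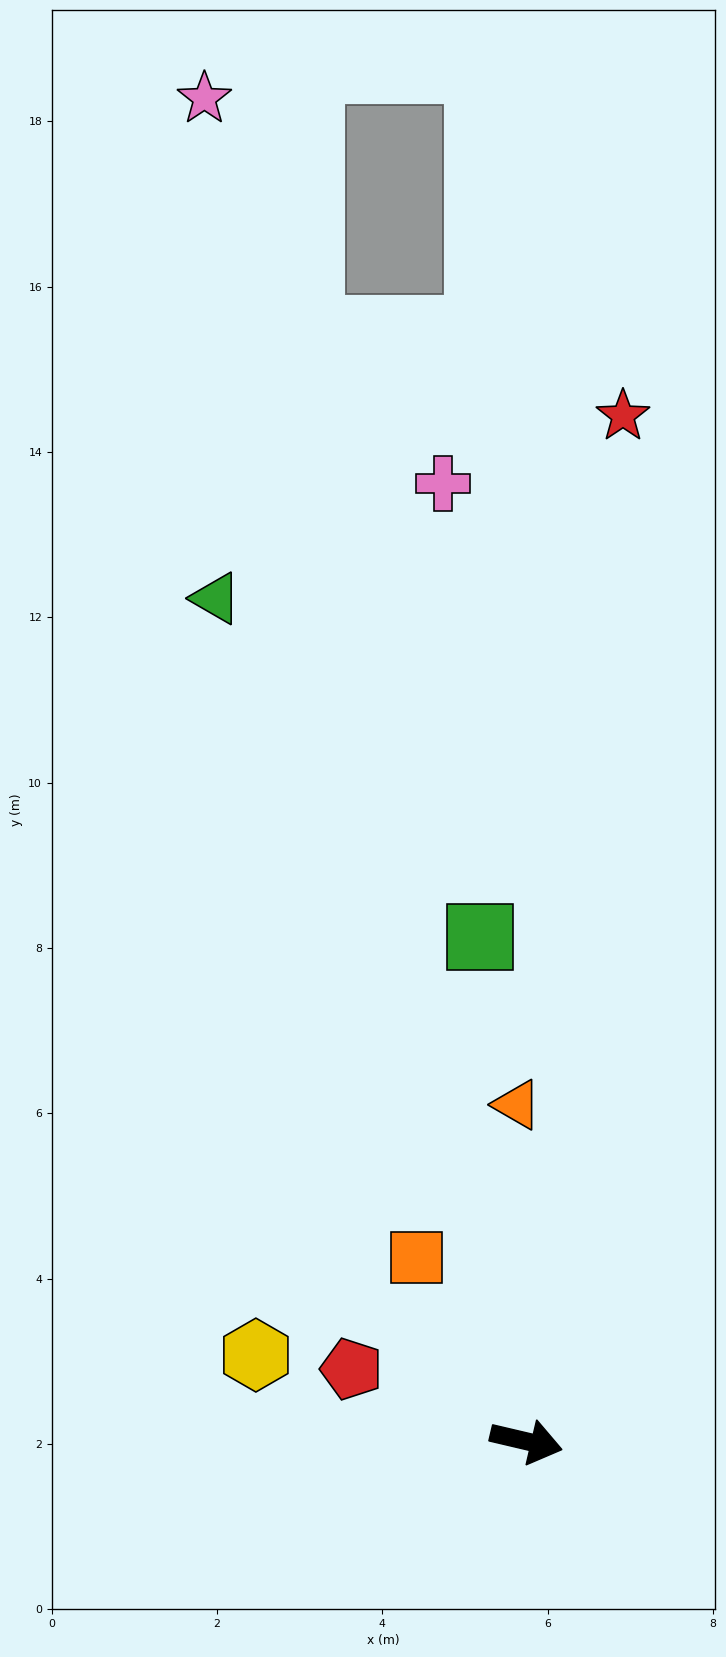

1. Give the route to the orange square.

turn left 134°, forward 2.6 m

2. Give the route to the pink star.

turn left 117°, forward 16.7 m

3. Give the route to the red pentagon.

turn left 171°, forward 2.3 m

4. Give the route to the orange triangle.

turn left 105°, forward 4.1 m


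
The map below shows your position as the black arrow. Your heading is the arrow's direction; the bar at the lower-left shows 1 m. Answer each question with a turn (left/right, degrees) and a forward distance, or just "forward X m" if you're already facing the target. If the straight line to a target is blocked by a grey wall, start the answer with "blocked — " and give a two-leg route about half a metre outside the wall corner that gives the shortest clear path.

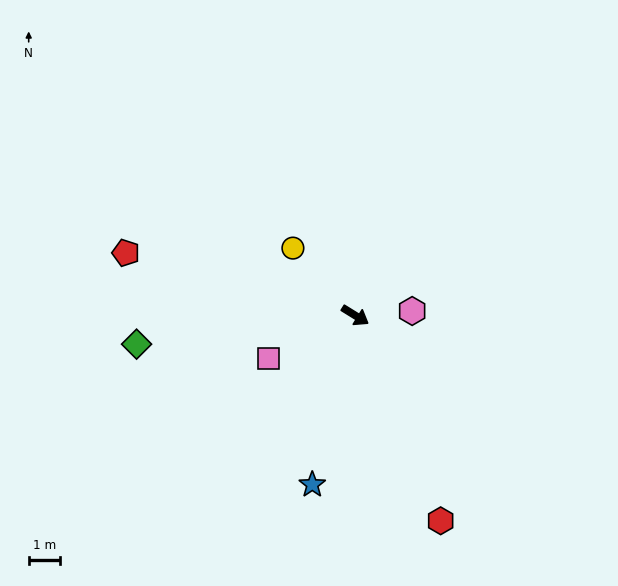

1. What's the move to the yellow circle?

turn left 165°, forward 2.9 m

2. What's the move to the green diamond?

turn right 141°, forward 6.9 m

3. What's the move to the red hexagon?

turn right 36°, forward 7.0 m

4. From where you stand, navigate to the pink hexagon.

turn left 36°, forward 1.8 m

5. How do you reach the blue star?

turn right 73°, forward 5.5 m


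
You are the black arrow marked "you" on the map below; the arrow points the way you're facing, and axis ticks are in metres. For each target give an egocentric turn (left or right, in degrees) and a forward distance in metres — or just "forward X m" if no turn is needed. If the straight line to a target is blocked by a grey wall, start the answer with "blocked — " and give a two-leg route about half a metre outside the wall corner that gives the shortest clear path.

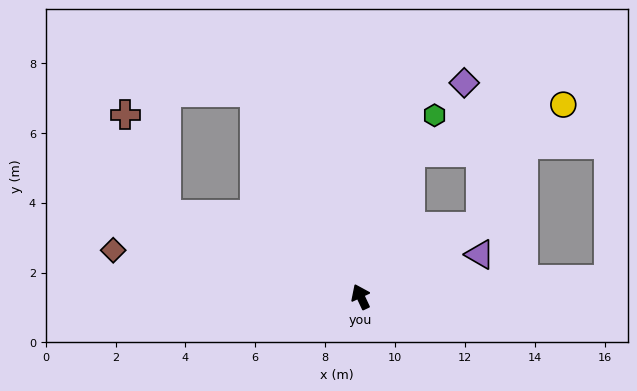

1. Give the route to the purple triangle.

turn right 96°, forward 3.6 m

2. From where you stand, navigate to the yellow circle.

blocked — turn right 44°, forward 4.4 m, then turn right 54°, forward 4.6 m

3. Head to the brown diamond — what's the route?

turn left 54°, forward 7.2 m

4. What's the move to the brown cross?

blocked — turn left 42°, forward 6.0 m, then turn right 45°, forward 3.1 m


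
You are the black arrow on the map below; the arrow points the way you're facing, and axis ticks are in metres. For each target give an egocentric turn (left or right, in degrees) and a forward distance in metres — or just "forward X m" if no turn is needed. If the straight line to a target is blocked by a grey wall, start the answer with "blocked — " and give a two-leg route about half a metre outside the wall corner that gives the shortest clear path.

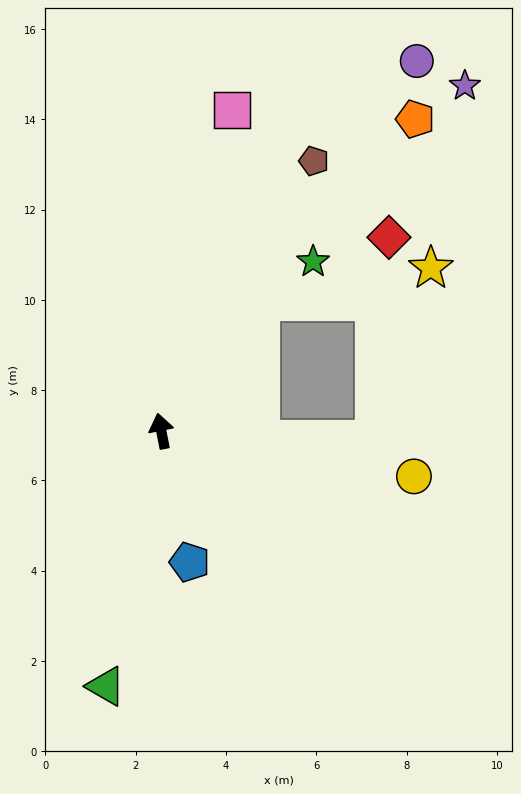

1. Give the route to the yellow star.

blocked — turn right 49°, forward 3.6 m, then turn right 41°, forward 3.8 m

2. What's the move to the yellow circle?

turn right 111°, forward 5.7 m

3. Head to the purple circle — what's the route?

turn right 46°, forward 10.0 m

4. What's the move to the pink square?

turn right 24°, forward 7.3 m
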